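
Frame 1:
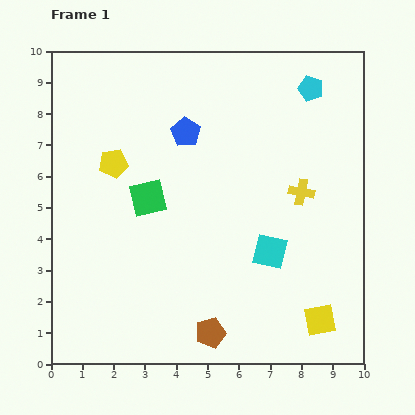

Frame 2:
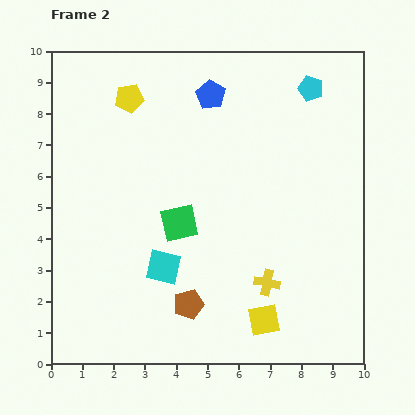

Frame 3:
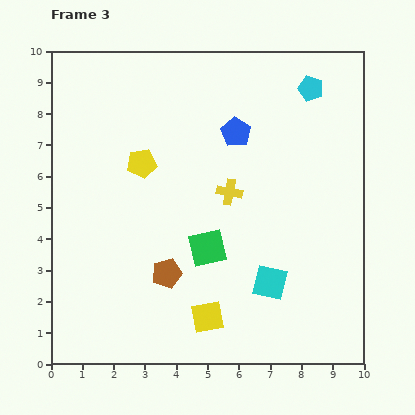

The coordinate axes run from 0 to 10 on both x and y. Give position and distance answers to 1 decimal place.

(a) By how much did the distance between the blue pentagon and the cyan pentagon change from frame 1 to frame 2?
-1.0

Distance in frame 1: 4.2. Distance in frame 2: 3.2.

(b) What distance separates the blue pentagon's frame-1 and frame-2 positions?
1.4

The blue pentagon moved from (4.3, 7.4) to (5.1, 8.6), a distance of √(0.8² + 1.2²) ≈ 1.4.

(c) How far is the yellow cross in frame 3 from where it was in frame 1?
2.3

The yellow cross moved from (8.0, 5.5) to (5.7, 5.5), a distance of √(2.3² + 0.0²) ≈ 2.3.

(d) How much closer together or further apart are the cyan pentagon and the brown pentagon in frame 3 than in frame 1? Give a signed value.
-0.9

Distance in frame 1: 8.4. Distance in frame 3: 7.5.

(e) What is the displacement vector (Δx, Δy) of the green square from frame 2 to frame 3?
(0.9, -0.8)

The green square was at (4.1, 4.5) in frame 2 and (5.0, 3.7) in frame 3.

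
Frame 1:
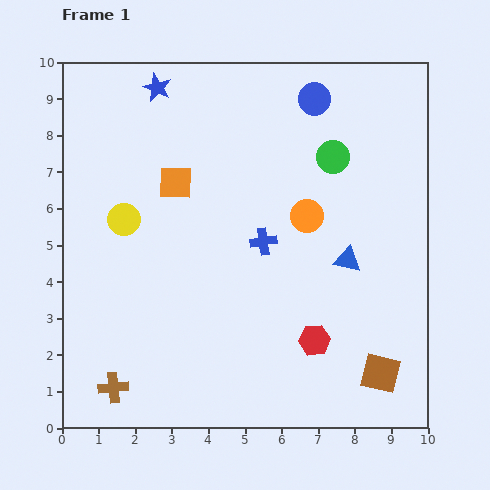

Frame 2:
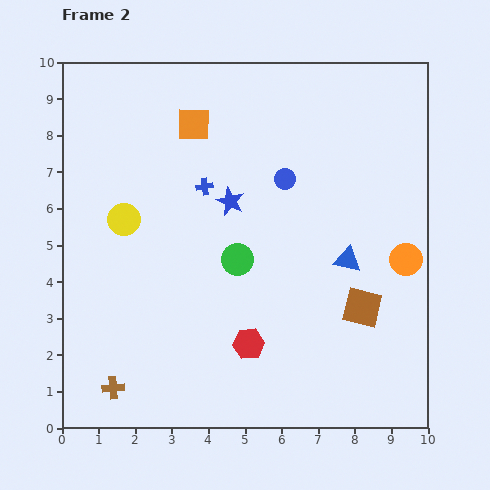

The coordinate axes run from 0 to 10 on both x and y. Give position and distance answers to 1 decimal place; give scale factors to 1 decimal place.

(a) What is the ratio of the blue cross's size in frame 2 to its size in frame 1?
0.6×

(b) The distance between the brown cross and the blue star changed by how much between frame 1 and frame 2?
-2.3

Distance in frame 1: 8.3. Distance in frame 2: 6.0.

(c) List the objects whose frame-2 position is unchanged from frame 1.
the yellow circle, the brown cross, the blue triangle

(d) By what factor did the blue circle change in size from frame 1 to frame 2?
0.6×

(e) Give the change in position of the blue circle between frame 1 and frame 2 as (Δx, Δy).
(-0.8, -2.2)

The blue circle was at (6.9, 9.0) in frame 1 and (6.1, 6.8) in frame 2.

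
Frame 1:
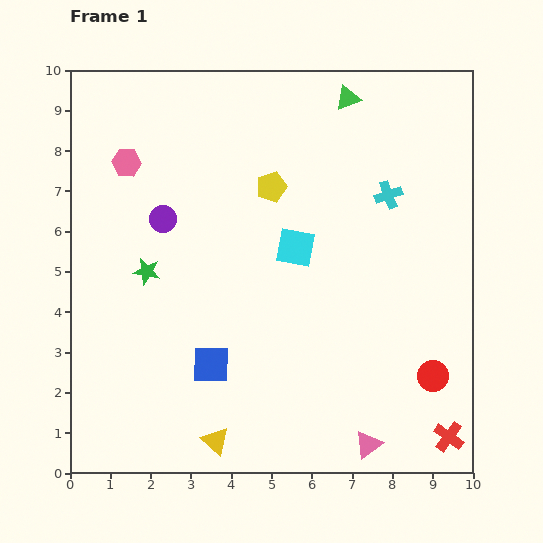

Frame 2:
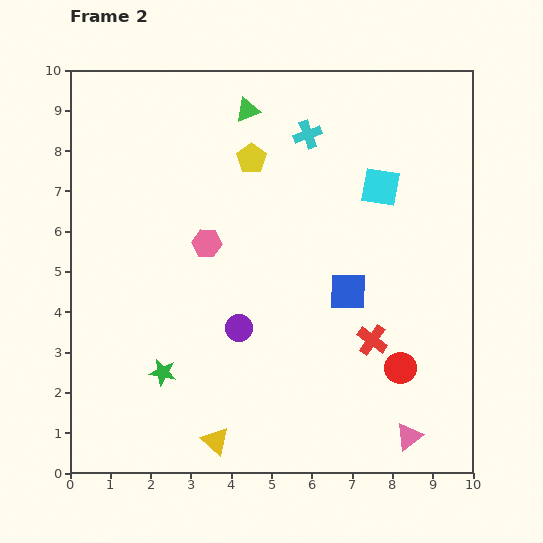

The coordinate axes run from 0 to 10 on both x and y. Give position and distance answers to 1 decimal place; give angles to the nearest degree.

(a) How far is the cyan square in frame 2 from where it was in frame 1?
2.6

The cyan square moved from (5.6, 5.6) to (7.7, 7.1), a distance of √(2.1² + 1.5²) ≈ 2.6.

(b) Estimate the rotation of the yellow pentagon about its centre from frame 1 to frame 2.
19° counter-clockwise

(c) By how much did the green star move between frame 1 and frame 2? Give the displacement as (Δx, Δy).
(0.4, -2.5)

The green star was at (1.9, 5.0) in frame 1 and (2.3, 2.5) in frame 2.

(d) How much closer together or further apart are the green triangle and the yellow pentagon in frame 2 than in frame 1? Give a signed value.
-1.7

Distance in frame 1: 2.9. Distance in frame 2: 1.2.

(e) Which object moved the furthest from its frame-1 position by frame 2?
the blue square

(moved 3.8; next 3.3)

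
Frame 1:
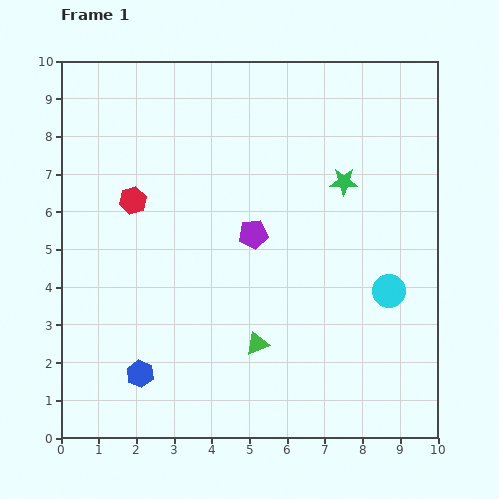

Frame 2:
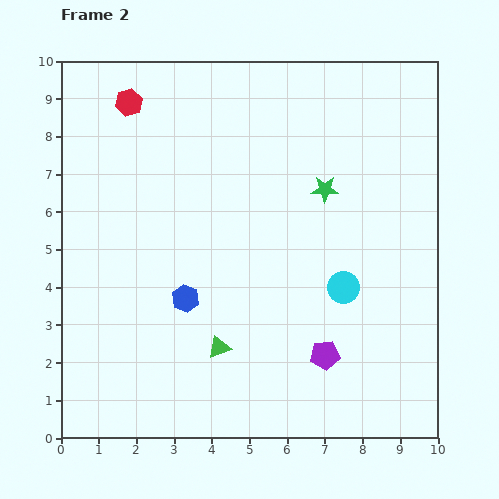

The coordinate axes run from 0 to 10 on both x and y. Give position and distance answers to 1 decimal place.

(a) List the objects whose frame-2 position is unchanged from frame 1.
none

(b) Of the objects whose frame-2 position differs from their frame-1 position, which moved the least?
the green star

(moved 0.5)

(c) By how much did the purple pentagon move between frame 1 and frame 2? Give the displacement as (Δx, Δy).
(1.9, -3.2)

The purple pentagon was at (5.1, 5.4) in frame 1 and (7.0, 2.2) in frame 2.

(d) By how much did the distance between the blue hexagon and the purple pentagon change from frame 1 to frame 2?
-0.8

Distance in frame 1: 4.8. Distance in frame 2: 4.0.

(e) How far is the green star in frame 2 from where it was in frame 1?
0.5

The green star moved from (7.5, 6.8) to (7.0, 6.6), a distance of √(0.5² + 0.2²) ≈ 0.5.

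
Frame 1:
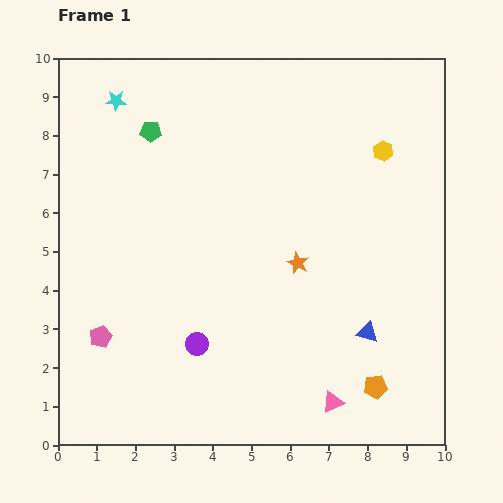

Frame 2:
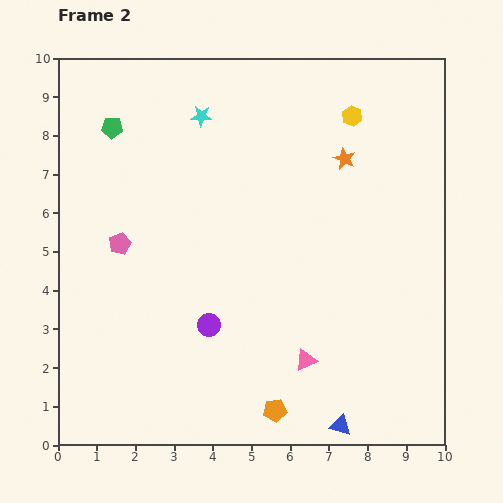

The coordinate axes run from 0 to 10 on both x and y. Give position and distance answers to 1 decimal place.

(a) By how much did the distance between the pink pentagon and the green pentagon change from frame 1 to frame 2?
-2.5

Distance in frame 1: 5.5. Distance in frame 2: 3.0.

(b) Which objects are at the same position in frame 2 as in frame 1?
none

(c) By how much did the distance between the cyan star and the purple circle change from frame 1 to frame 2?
-1.2

Distance in frame 1: 6.6. Distance in frame 2: 5.4.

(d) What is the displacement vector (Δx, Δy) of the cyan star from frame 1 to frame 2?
(2.2, -0.4)

The cyan star was at (1.5, 8.9) in frame 1 and (3.7, 8.5) in frame 2.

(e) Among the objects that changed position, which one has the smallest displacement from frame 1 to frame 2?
the purple circle

(moved 0.6)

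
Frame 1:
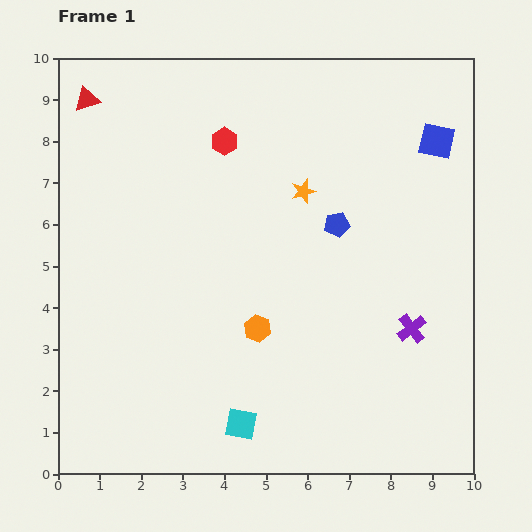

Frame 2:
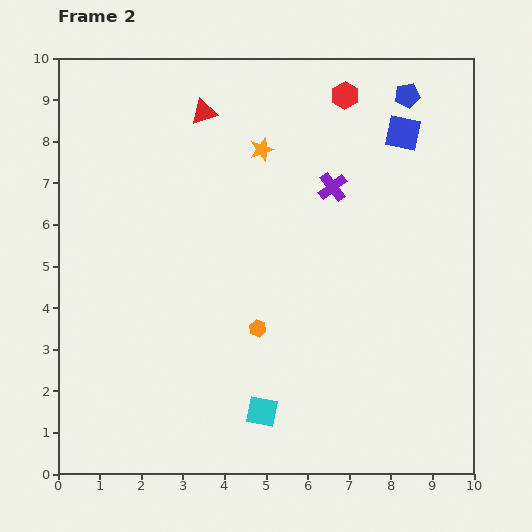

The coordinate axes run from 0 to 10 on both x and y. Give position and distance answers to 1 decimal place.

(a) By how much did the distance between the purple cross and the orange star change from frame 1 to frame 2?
-2.3

Distance in frame 1: 4.2. Distance in frame 2: 1.9.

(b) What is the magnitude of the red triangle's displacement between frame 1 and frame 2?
2.8

The red triangle moved from (0.7, 9.0) to (3.5, 8.7), a distance of √(2.8² + 0.3²) ≈ 2.8.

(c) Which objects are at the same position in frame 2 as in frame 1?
the orange hexagon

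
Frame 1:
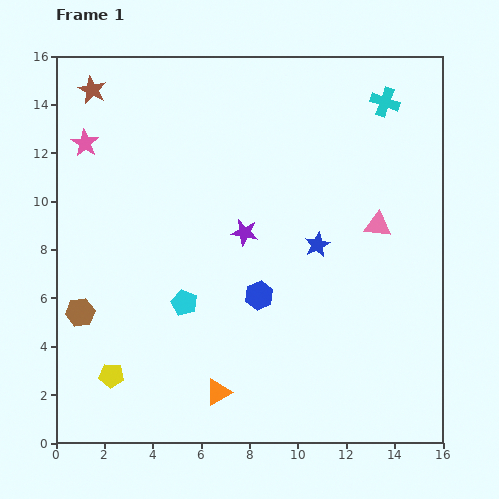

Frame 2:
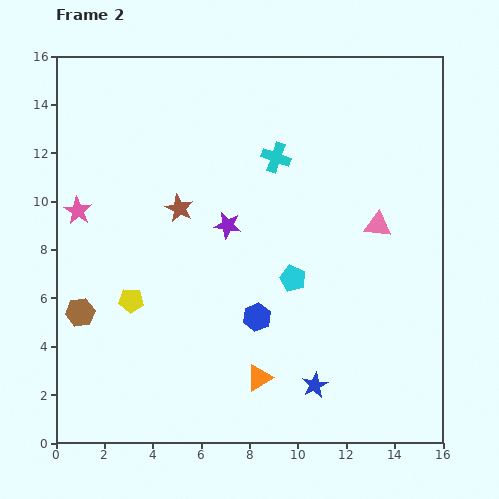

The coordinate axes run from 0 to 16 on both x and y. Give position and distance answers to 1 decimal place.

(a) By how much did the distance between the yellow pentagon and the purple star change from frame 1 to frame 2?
-3.0

Distance in frame 1: 8.1. Distance in frame 2: 5.1.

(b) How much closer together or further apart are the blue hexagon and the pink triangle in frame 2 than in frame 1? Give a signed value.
+0.6

Distance in frame 1: 5.7. Distance in frame 2: 6.3.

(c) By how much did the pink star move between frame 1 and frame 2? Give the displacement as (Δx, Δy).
(-0.3, -2.8)

The pink star was at (1.2, 12.4) in frame 1 and (0.9, 9.6) in frame 2.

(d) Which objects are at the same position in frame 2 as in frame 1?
the pink triangle, the brown hexagon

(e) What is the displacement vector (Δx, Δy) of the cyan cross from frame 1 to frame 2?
(-4.5, -2.3)

The cyan cross was at (13.6, 14.1) in frame 1 and (9.1, 11.8) in frame 2.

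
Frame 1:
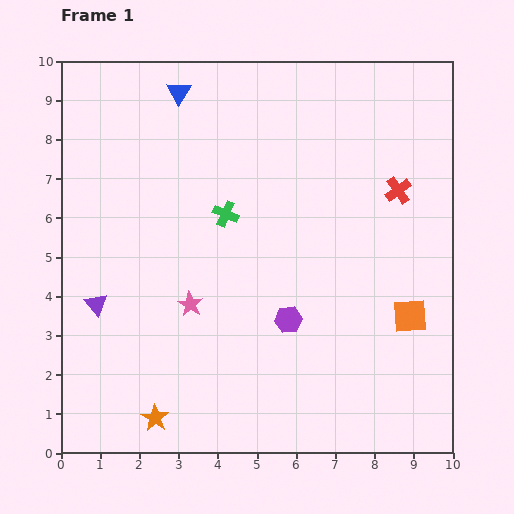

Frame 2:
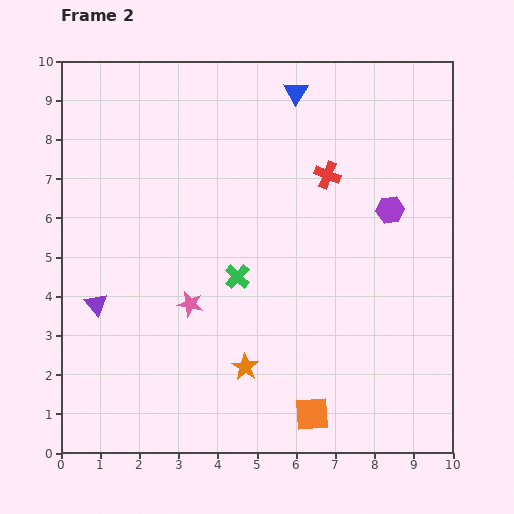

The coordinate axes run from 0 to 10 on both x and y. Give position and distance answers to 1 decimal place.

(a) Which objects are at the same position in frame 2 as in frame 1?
the purple triangle, the pink star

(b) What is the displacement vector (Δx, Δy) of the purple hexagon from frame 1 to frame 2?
(2.6, 2.8)

The purple hexagon was at (5.8, 3.4) in frame 1 and (8.4, 6.2) in frame 2.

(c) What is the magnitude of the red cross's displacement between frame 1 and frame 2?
1.8

The red cross moved from (8.6, 6.7) to (6.8, 7.1), a distance of √(1.8² + 0.4²) ≈ 1.8.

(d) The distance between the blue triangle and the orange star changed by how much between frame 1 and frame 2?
-1.2

Distance in frame 1: 8.3. Distance in frame 2: 7.1.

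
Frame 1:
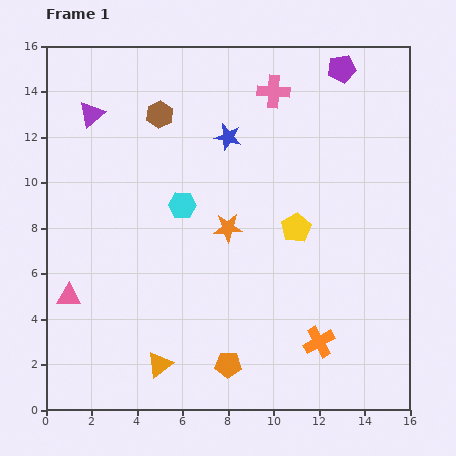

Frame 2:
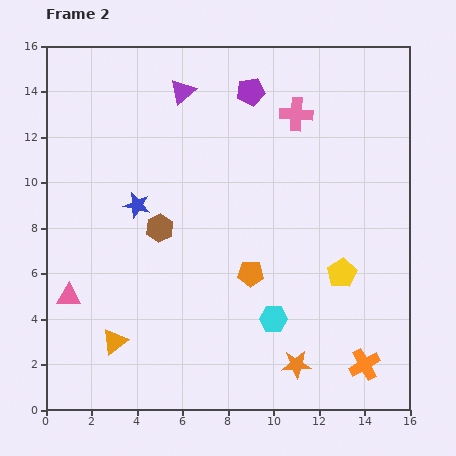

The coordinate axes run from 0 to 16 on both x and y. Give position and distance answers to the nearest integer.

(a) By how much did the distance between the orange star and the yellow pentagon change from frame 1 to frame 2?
+1

Distance in frame 1: 3. Distance in frame 2: 4.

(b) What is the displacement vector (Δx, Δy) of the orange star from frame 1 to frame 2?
(3, -6)

The orange star was at (8, 8) in frame 1 and (11, 2) in frame 2.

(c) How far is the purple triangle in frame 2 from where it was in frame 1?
4

The purple triangle moved from (2, 13) to (6, 14), a distance of √(4² + 1²) ≈ 4.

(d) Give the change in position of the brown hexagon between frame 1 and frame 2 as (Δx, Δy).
(0, -5)

The brown hexagon was at (5, 13) in frame 1 and (5, 8) in frame 2.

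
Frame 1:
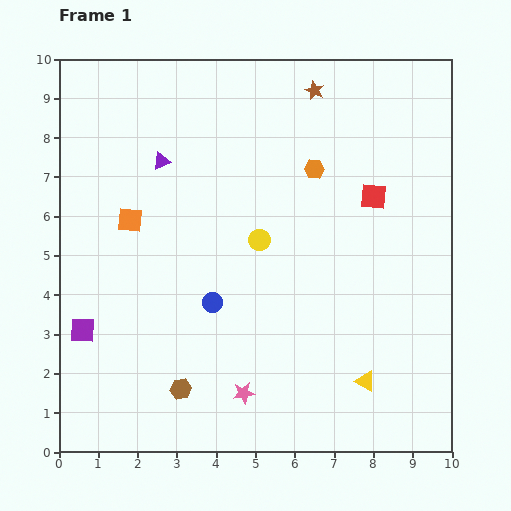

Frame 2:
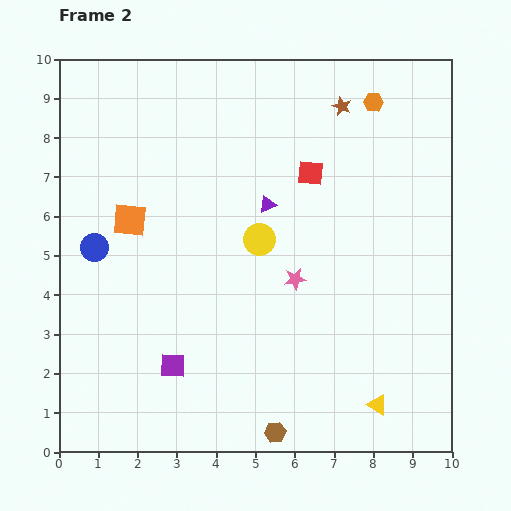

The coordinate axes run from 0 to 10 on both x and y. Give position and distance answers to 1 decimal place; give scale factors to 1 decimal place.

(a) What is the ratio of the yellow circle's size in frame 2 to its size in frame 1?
1.5×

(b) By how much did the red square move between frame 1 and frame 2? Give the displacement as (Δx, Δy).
(-1.6, 0.6)

The red square was at (8.0, 6.5) in frame 1 and (6.4, 7.1) in frame 2.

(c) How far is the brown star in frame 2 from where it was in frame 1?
0.8

The brown star moved from (6.5, 9.2) to (7.2, 8.8), a distance of √(0.7² + 0.4²) ≈ 0.8.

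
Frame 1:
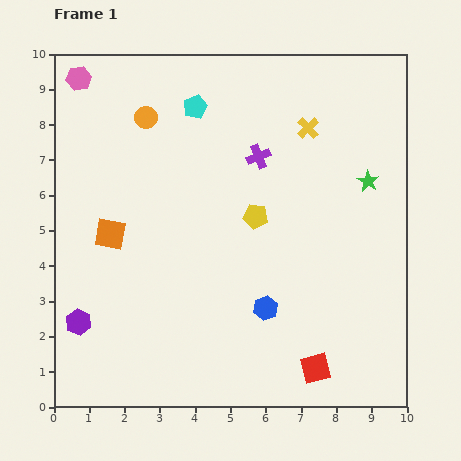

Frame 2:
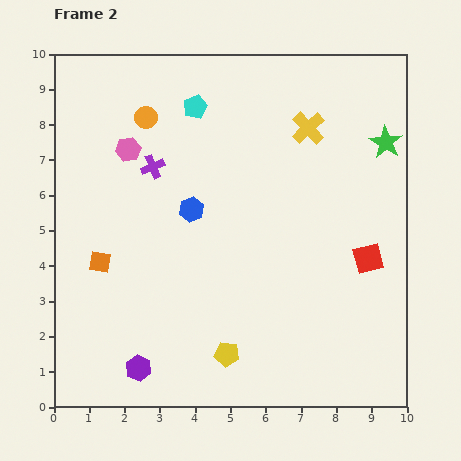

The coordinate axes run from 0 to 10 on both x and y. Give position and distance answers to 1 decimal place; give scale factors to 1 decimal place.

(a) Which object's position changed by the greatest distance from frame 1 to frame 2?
the yellow pentagon

(moved 4.0; next 3.5)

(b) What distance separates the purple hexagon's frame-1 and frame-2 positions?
2.1

The purple hexagon moved from (0.7, 2.4) to (2.4, 1.1), a distance of √(1.7² + 1.3²) ≈ 2.1.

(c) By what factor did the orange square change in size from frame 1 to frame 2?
0.7×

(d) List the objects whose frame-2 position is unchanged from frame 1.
the orange circle, the yellow cross, the cyan pentagon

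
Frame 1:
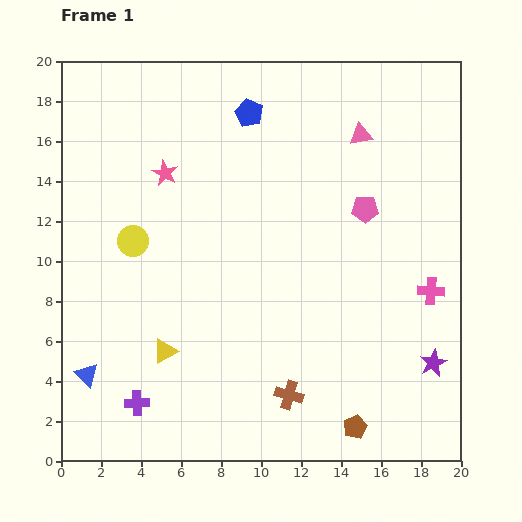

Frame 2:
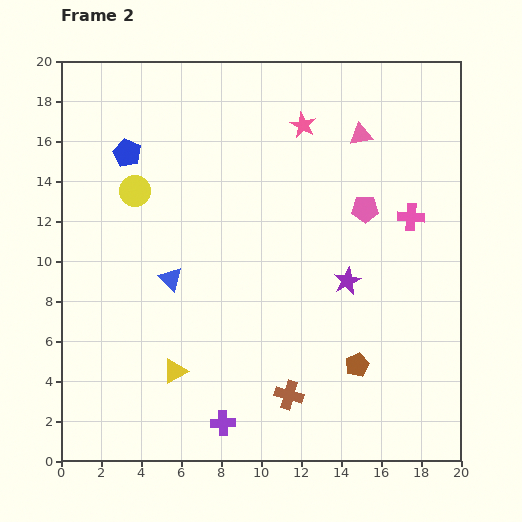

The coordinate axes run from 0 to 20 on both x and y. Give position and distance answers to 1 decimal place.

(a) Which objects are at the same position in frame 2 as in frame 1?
the pink triangle, the brown cross, the pink pentagon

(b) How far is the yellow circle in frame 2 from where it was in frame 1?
2.5

The yellow circle moved from (3.6, 11.0) to (3.7, 13.5), a distance of √(0.1² + 2.5²) ≈ 2.5.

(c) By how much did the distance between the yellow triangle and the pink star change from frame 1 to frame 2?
+5.0

Distance in frame 1: 8.9. Distance in frame 2: 13.9.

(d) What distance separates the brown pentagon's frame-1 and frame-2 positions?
3.1

The brown pentagon moved from (14.7, 1.7) to (14.8, 4.8), a distance of √(0.1² + 3.1²) ≈ 3.1.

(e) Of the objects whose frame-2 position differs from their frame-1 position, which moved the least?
the yellow triangle

(moved 1.1)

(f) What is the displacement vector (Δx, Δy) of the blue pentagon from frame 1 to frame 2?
(-6.1, -2.0)

The blue pentagon was at (9.4, 17.4) in frame 1 and (3.3, 15.4) in frame 2.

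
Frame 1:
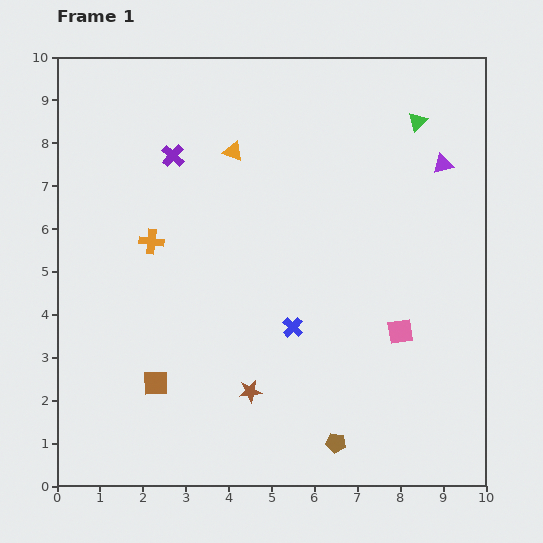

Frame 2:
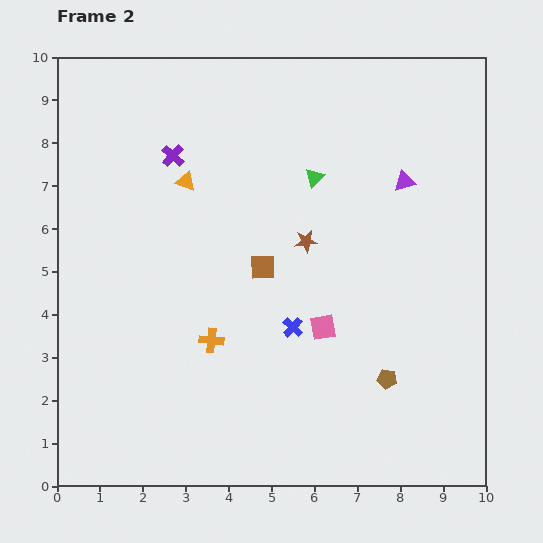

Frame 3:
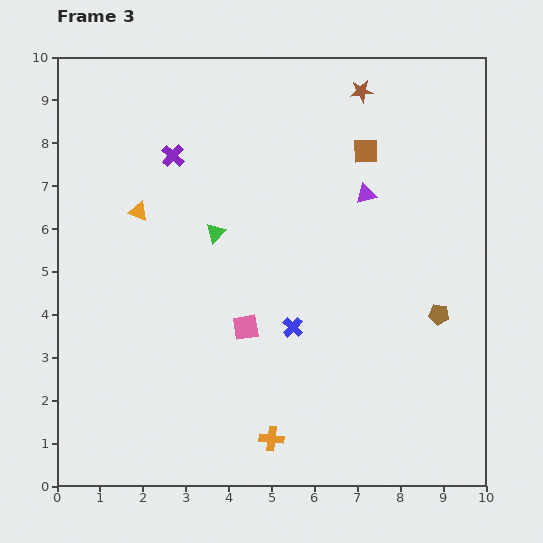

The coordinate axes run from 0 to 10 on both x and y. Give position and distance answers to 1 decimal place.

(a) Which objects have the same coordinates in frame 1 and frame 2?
the purple cross, the blue cross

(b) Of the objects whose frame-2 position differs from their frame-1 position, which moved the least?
the purple triangle

(moved 1.0)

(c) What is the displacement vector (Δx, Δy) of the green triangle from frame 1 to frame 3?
(-4.7, -2.6)

The green triangle was at (8.4, 8.5) in frame 1 and (3.7, 5.9) in frame 3.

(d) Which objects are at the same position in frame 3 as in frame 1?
the purple cross, the blue cross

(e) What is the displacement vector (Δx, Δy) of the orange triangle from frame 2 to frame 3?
(-1.1, -0.7)

The orange triangle was at (3.0, 7.1) in frame 2 and (1.9, 6.4) in frame 3.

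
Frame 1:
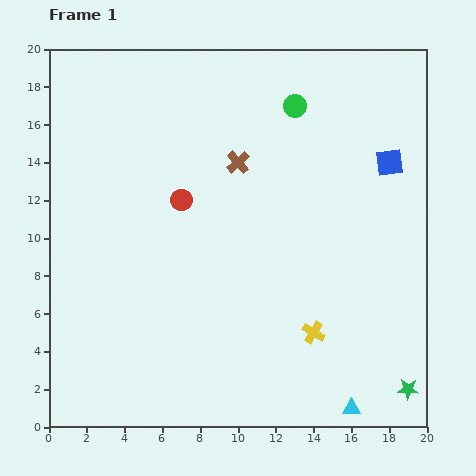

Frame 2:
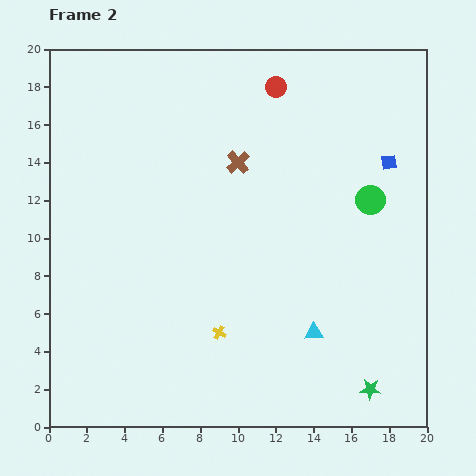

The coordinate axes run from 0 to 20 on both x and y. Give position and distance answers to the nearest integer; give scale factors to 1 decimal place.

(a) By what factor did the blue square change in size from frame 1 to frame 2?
0.6×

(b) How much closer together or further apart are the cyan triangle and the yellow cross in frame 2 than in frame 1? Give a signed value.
+1

Distance in frame 1: 4. Distance in frame 2: 5.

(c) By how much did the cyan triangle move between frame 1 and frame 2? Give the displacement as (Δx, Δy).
(-2, 4)

The cyan triangle was at (16, 1) in frame 1 and (14, 5) in frame 2.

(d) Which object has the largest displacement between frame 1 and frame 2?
the red circle

(moved 8; next 6)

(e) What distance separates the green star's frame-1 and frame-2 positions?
2

The green star moved from (19, 2) to (17, 2), a distance of √(2² + 0²) ≈ 2.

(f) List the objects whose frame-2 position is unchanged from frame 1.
the brown cross, the blue square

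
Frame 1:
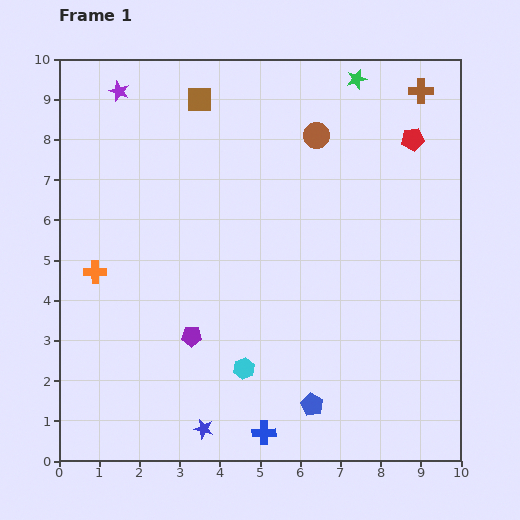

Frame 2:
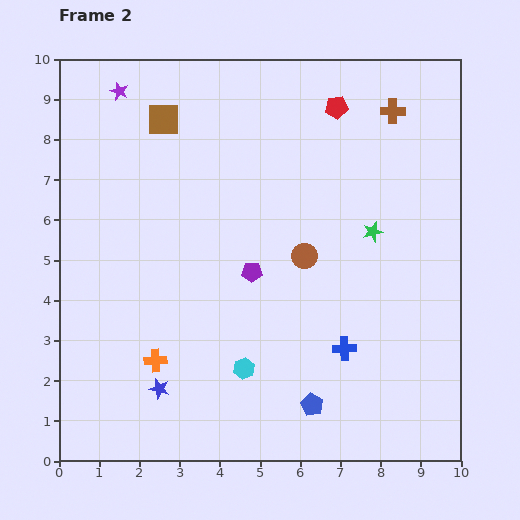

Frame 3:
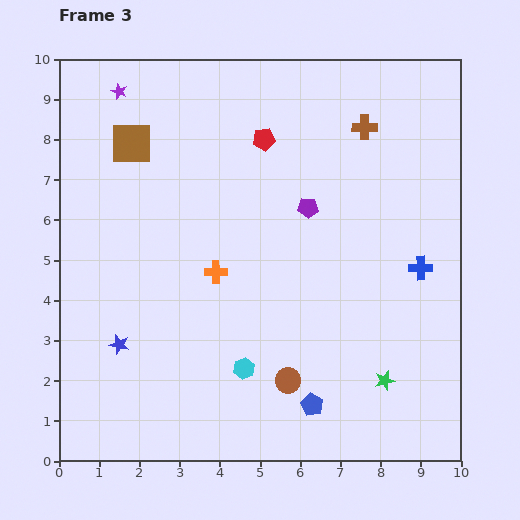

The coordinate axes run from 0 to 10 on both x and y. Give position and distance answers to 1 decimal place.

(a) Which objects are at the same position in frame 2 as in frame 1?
the cyan hexagon, the purple star, the blue pentagon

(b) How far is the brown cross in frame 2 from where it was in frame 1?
0.9

The brown cross moved from (9.0, 9.2) to (8.3, 8.7), a distance of √(0.7² + 0.5²) ≈ 0.9.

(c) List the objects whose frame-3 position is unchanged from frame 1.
the cyan hexagon, the purple star, the blue pentagon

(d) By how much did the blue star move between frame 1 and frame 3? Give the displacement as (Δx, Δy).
(-2.1, 2.1)

The blue star was at (3.6, 0.8) in frame 1 and (1.5, 2.9) in frame 3.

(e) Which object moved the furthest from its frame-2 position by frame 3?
the green star

(moved 3.7; next 3.1)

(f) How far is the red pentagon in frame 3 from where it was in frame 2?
2.0

The red pentagon moved from (6.9, 8.8) to (5.1, 8.0), a distance of √(1.8² + 0.8²) ≈ 2.0.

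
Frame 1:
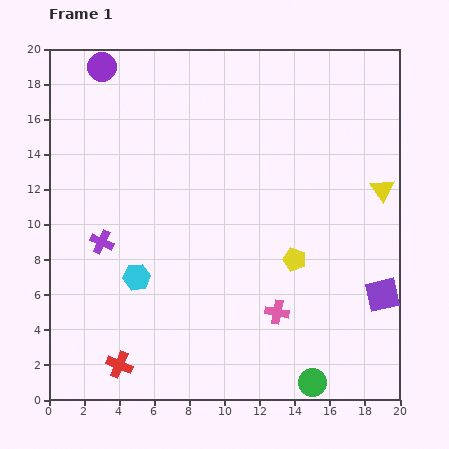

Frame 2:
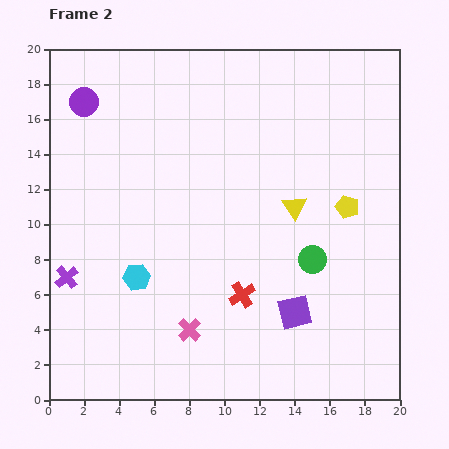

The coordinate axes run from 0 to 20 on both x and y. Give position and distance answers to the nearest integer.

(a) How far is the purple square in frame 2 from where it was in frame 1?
5

The purple square moved from (19, 6) to (14, 5), a distance of √(5² + 1²) ≈ 5.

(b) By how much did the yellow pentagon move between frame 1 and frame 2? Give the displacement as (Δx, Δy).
(3, 3)

The yellow pentagon was at (14, 8) in frame 1 and (17, 11) in frame 2.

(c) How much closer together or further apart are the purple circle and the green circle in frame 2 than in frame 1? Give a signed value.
-6

Distance in frame 1: 22. Distance in frame 2: 16.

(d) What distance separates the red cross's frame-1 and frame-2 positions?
8

The red cross moved from (4, 2) to (11, 6), a distance of √(7² + 4²) ≈ 8.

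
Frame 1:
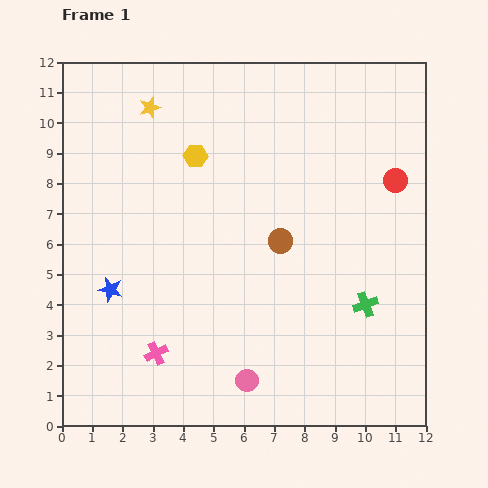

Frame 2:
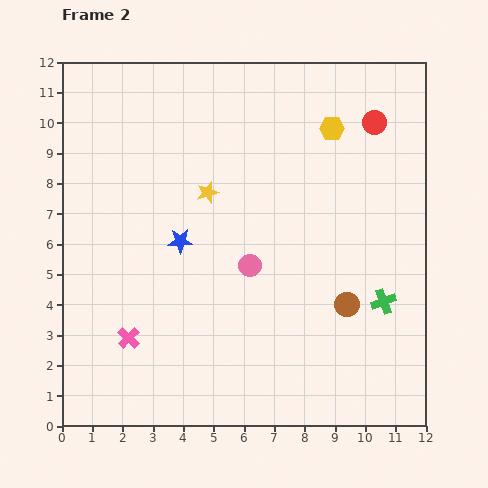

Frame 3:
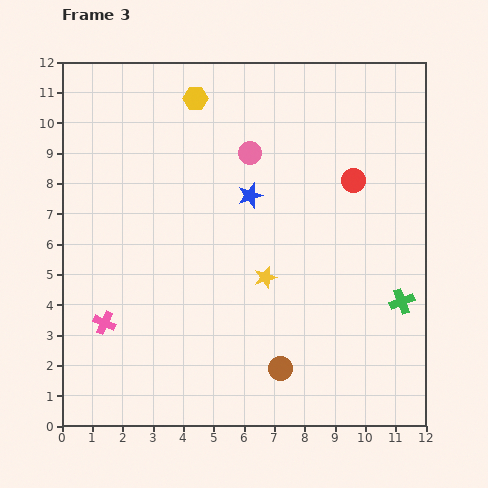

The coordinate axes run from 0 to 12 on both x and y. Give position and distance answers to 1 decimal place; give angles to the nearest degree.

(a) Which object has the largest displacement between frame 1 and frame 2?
the yellow hexagon

(moved 4.6; next 3.8)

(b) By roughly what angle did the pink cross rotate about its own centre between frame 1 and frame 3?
40° counter-clockwise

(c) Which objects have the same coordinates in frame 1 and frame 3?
none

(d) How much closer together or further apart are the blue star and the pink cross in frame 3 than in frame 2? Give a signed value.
+2.8

Distance in frame 2: 3.6. Distance in frame 3: 6.4.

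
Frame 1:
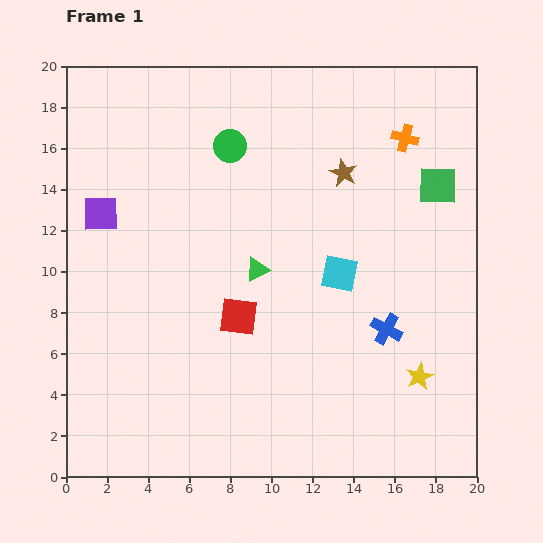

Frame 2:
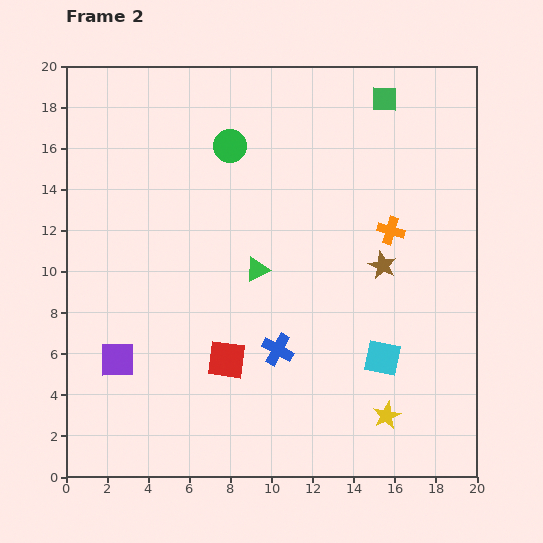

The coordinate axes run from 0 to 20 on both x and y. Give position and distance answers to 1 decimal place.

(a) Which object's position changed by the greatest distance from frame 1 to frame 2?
the purple square

(moved 7.1; next 5.4)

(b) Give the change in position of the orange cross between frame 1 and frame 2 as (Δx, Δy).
(-0.7, -4.5)

The orange cross was at (16.5, 16.5) in frame 1 and (15.8, 12.0) in frame 2.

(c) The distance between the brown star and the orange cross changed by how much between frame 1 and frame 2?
-1.7

Distance in frame 1: 3.4. Distance in frame 2: 1.7.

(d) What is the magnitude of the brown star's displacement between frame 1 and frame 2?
4.9

The brown star moved from (13.5, 14.8) to (15.4, 10.3), a distance of √(1.9² + 4.5²) ≈ 4.9.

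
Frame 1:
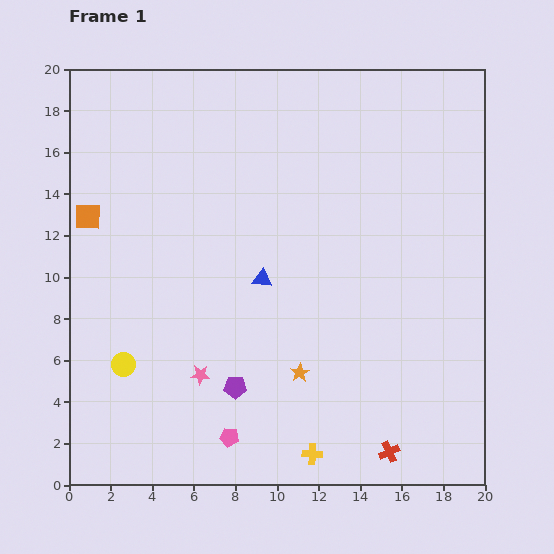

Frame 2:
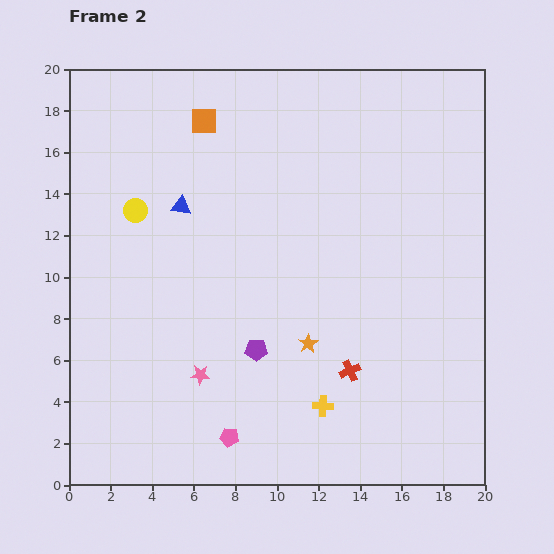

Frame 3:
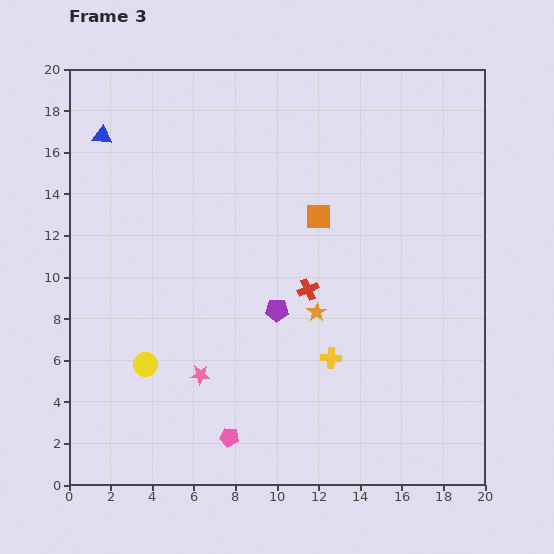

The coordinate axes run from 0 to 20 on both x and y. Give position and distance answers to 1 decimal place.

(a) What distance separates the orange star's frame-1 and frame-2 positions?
1.5

The orange star moved from (11.1, 5.4) to (11.5, 6.8), a distance of √(0.4² + 1.4²) ≈ 1.5.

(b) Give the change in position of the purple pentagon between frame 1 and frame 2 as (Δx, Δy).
(1.0, 1.8)

The purple pentagon was at (8.0, 4.7) in frame 1 and (9.0, 6.5) in frame 2.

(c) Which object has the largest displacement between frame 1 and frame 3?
the orange square

(moved 11.1; next 10.3)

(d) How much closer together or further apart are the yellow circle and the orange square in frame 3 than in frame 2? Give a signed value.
+5.5

Distance in frame 2: 5.4. Distance in frame 3: 10.9.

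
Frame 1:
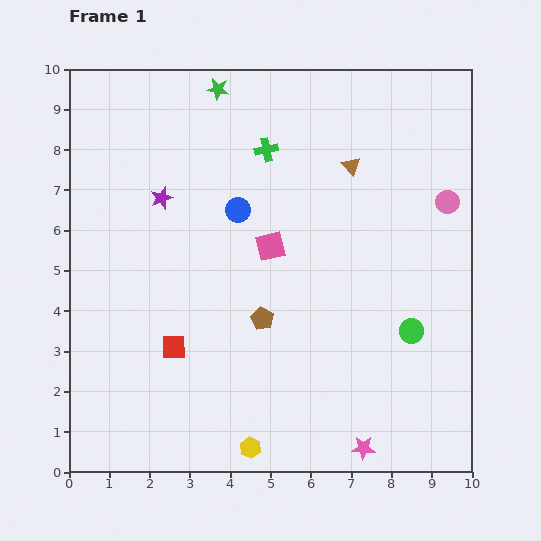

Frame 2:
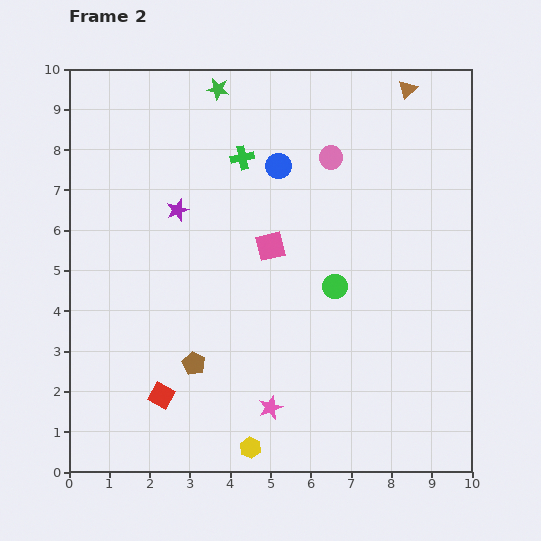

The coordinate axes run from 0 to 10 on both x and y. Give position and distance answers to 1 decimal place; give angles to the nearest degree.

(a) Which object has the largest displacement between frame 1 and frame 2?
the pink circle

(moved 3.1; next 2.5)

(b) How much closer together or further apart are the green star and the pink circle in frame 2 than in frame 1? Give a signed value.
-3.1

Distance in frame 1: 6.4. Distance in frame 2: 3.3.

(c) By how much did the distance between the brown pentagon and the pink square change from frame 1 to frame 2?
+1.7

Distance in frame 1: 1.8. Distance in frame 2: 3.5.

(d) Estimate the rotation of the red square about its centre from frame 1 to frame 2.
31° clockwise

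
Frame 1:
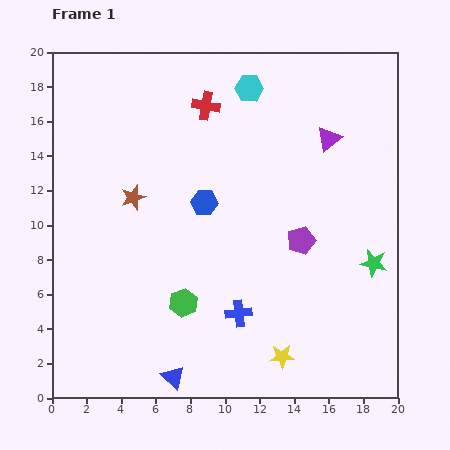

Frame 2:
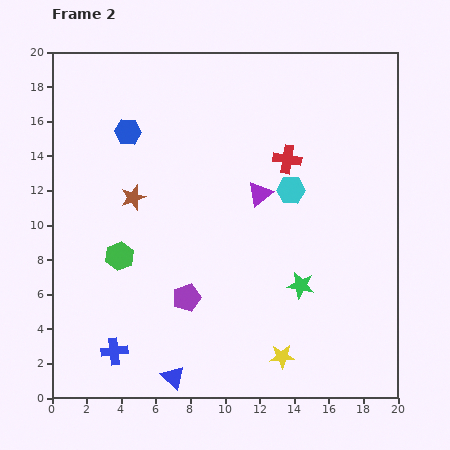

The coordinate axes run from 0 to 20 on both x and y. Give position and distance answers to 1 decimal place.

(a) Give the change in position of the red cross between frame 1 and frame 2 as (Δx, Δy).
(4.7, -3.1)

The red cross was at (8.9, 16.9) in frame 1 and (13.6, 13.8) in frame 2.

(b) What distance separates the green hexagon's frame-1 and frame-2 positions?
4.6

The green hexagon moved from (7.6, 5.5) to (3.9, 8.2), a distance of √(3.7² + 2.7²) ≈ 4.6.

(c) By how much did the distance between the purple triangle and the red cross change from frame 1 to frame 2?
-4.7

Distance in frame 1: 7.3. Distance in frame 2: 2.6.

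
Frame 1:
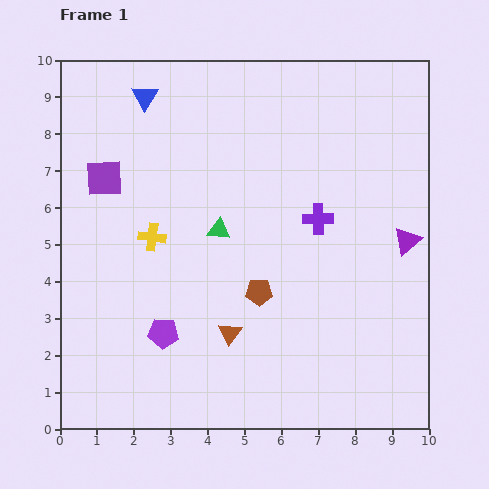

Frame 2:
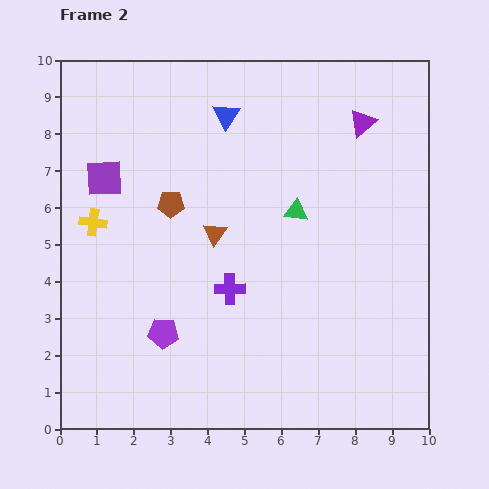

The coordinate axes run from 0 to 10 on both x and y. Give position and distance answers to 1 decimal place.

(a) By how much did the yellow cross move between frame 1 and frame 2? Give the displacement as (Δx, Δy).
(-1.6, 0.4)

The yellow cross was at (2.5, 5.2) in frame 1 and (0.9, 5.6) in frame 2.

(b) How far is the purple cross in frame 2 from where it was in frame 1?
3.1

The purple cross moved from (7.0, 5.7) to (4.6, 3.8), a distance of √(2.4² + 1.9²) ≈ 3.1.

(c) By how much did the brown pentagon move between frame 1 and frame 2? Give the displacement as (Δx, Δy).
(-2.4, 2.4)

The brown pentagon was at (5.4, 3.7) in frame 1 and (3.0, 6.1) in frame 2.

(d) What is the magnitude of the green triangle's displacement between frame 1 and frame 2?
2.2

The green triangle moved from (4.3, 5.4) to (6.4, 5.9), a distance of √(2.1² + 0.5²) ≈ 2.2.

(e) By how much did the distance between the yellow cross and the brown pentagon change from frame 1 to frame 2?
-1.1

Distance in frame 1: 3.3. Distance in frame 2: 2.2.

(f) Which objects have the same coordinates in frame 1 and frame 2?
the purple square, the purple pentagon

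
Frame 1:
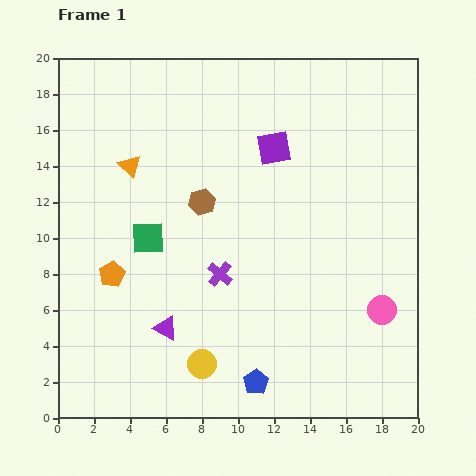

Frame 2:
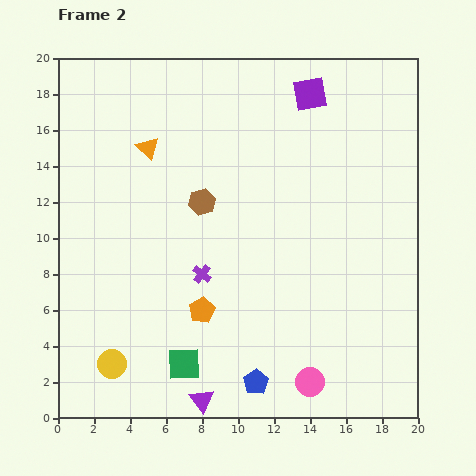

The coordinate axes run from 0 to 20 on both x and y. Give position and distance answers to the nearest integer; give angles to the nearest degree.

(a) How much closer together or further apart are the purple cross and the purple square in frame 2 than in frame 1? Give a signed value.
+4

Distance in frame 1: 8. Distance in frame 2: 12.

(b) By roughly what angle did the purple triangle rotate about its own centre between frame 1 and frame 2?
25° clockwise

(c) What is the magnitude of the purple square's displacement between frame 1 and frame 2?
4

The purple square moved from (12, 15) to (14, 18), a distance of √(2² + 3²) ≈ 4.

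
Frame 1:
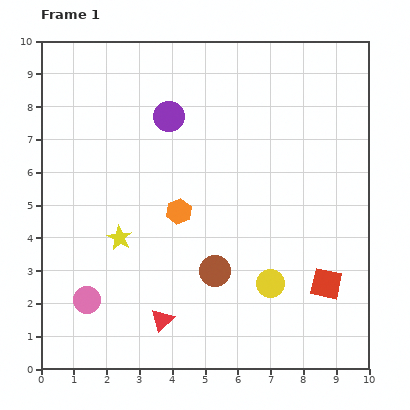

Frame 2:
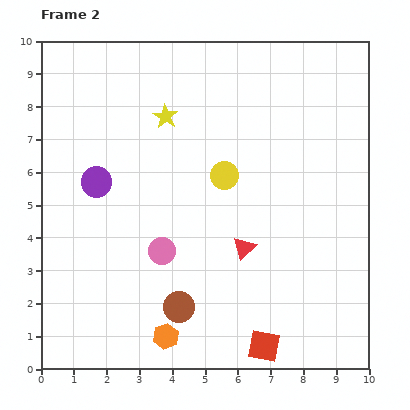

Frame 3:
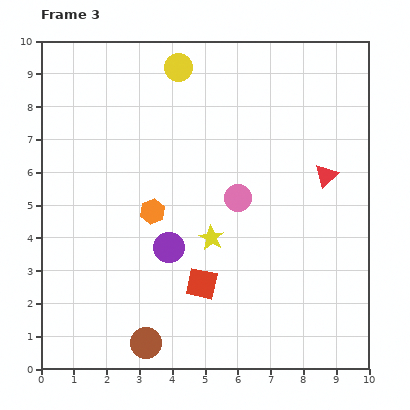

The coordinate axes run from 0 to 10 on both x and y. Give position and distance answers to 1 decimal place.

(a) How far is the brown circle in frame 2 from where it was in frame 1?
1.6

The brown circle moved from (5.3, 3.0) to (4.2, 1.9), a distance of √(1.1² + 1.1²) ≈ 1.6.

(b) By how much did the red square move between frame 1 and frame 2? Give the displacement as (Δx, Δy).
(-1.9, -1.9)

The red square was at (8.7, 2.6) in frame 1 and (6.8, 0.7) in frame 2.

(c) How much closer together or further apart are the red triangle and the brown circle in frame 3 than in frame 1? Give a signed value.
+5.3

Distance in frame 1: 2.2. Distance in frame 3: 7.5.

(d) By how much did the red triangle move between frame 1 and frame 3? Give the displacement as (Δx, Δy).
(5.0, 4.4)

The red triangle was at (3.7, 1.5) in frame 1 and (8.7, 5.9) in frame 3.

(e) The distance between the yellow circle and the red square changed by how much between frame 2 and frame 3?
+1.3

Distance in frame 2: 5.3. Distance in frame 3: 6.6.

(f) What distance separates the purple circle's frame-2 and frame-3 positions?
3.0

The purple circle moved from (1.7, 5.7) to (3.9, 3.7), a distance of √(2.2² + 2.0²) ≈ 3.0.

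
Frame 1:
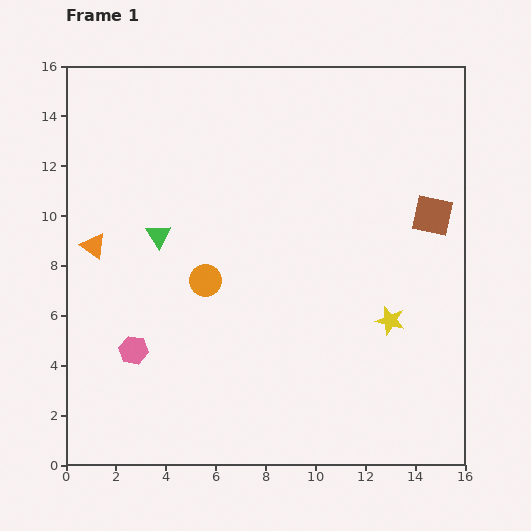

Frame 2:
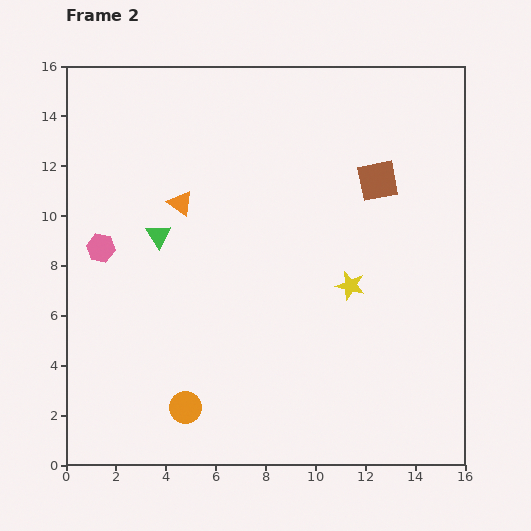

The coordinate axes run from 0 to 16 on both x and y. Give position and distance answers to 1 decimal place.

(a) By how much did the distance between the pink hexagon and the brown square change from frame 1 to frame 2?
-1.8

Distance in frame 1: 13.2. Distance in frame 2: 11.4.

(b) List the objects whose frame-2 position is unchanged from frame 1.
the green triangle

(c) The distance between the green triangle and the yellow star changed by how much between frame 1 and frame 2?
-1.9

Distance in frame 1: 9.9. Distance in frame 2: 8.0.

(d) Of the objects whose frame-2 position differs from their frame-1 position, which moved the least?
the yellow star

(moved 2.1)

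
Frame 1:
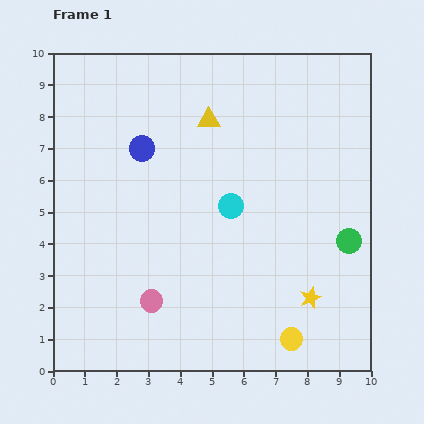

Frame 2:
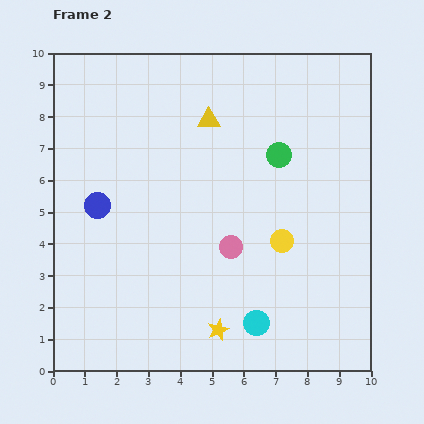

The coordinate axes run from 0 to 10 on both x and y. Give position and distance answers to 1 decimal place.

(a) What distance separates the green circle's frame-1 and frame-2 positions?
3.5

The green circle moved from (9.3, 4.1) to (7.1, 6.8), a distance of √(2.2² + 2.7²) ≈ 3.5.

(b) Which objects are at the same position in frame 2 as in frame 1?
the yellow triangle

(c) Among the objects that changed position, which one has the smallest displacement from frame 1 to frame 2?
the blue circle

(moved 2.3)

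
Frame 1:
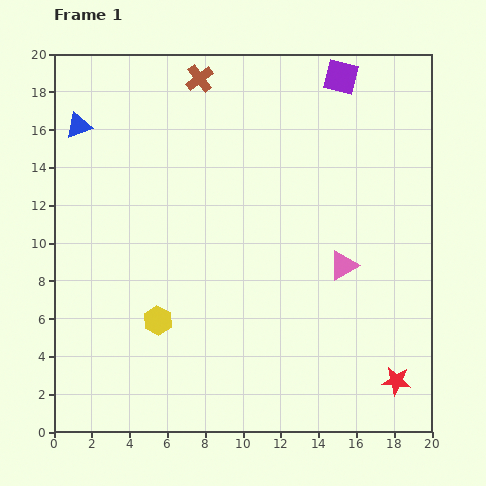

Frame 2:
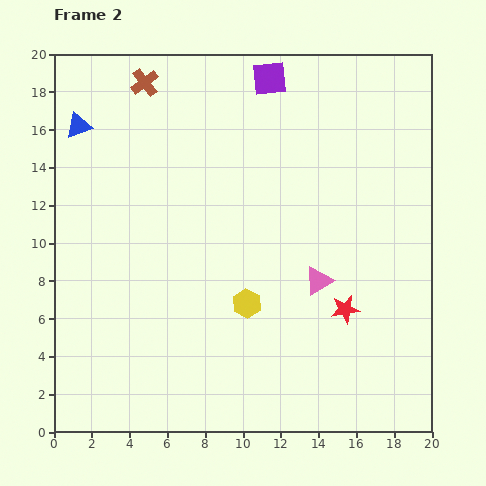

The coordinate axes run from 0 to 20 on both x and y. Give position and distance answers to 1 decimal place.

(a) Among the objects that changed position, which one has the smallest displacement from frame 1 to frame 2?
the pink triangle

(moved 1.5)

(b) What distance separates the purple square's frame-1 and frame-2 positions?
3.8

The purple square moved from (15.2, 18.8) to (11.4, 18.7), a distance of √(3.8² + 0.1²) ≈ 3.8.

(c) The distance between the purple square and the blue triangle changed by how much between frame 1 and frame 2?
-3.7

Distance in frame 1: 14.1. Distance in frame 2: 10.4.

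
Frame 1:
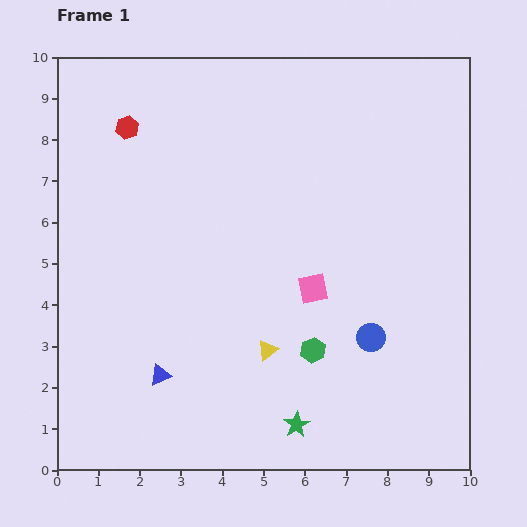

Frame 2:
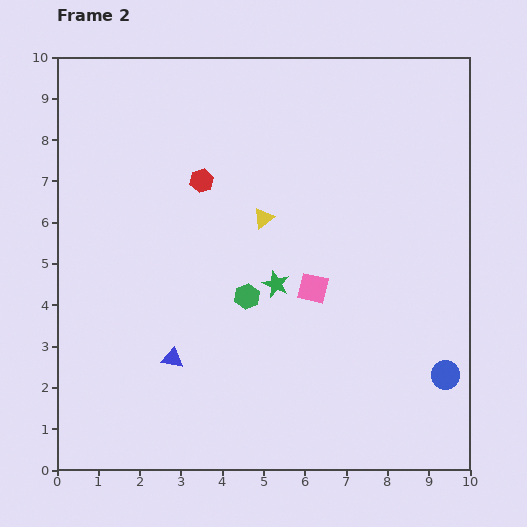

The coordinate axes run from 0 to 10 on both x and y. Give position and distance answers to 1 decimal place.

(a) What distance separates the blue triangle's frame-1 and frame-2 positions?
0.5

The blue triangle moved from (2.5, 2.3) to (2.8, 2.7), a distance of √(0.3² + 0.4²) ≈ 0.5.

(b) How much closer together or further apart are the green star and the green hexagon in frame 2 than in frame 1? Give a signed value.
-1.0

Distance in frame 1: 1.8. Distance in frame 2: 0.8.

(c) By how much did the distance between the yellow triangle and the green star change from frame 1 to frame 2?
-0.3

Distance in frame 1: 1.9. Distance in frame 2: 1.6.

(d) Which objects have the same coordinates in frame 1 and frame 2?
the pink square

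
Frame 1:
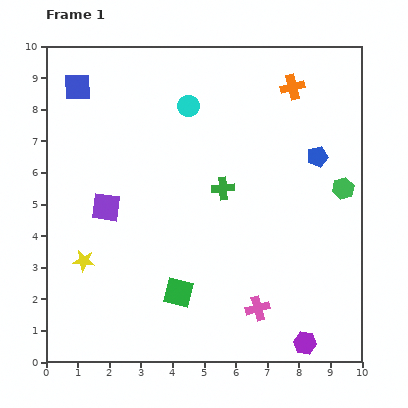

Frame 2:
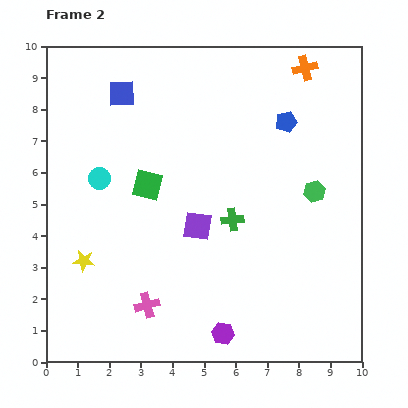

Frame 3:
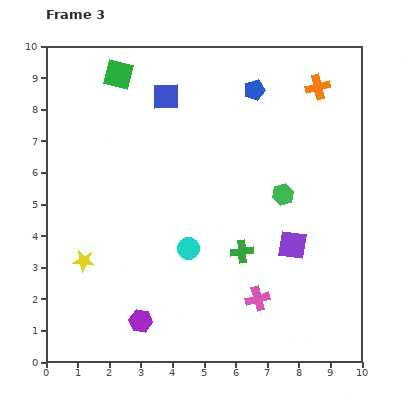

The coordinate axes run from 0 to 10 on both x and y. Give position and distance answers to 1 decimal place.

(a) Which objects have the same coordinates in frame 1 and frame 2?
the yellow star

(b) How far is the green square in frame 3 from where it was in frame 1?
7.2

The green square moved from (4.2, 2.2) to (2.3, 9.1), a distance of √(1.9² + 6.9²) ≈ 7.2.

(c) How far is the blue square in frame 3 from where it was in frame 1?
2.8

The blue square moved from (1.0, 8.7) to (3.8, 8.4), a distance of √(2.8² + 0.3²) ≈ 2.8.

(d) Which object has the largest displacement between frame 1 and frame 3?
the green square

(moved 7.2; next 6.0)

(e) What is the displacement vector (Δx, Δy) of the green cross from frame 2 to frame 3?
(0.3, -1.0)

The green cross was at (5.9, 4.5) in frame 2 and (6.2, 3.5) in frame 3.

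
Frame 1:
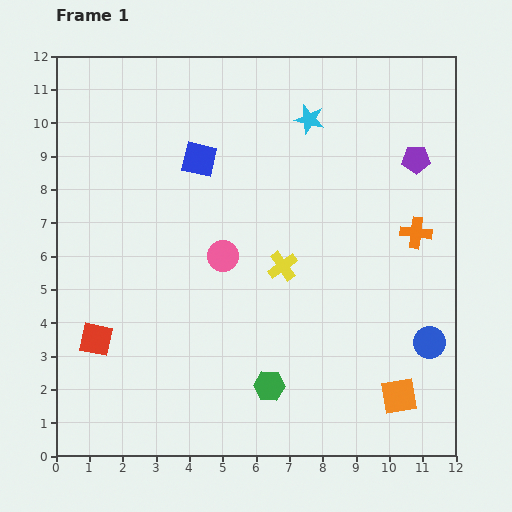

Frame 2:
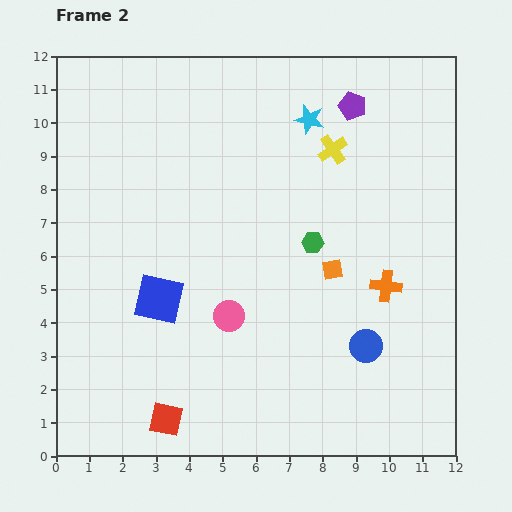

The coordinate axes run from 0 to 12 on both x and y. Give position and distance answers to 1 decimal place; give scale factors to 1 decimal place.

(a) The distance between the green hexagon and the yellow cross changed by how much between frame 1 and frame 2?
-0.7

Distance in frame 1: 3.6. Distance in frame 2: 2.9.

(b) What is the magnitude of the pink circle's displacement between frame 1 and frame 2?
1.8

The pink circle moved from (5.0, 6.0) to (5.2, 4.2), a distance of √(0.2² + 1.8²) ≈ 1.8.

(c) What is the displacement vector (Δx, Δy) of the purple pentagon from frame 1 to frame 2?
(-1.9, 1.6)

The purple pentagon was at (10.8, 8.9) in frame 1 and (8.9, 10.5) in frame 2.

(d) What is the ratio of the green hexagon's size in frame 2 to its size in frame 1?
0.7×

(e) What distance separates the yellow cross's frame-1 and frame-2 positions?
3.8

The yellow cross moved from (6.8, 5.7) to (8.3, 9.2), a distance of √(1.5² + 3.5²) ≈ 3.8.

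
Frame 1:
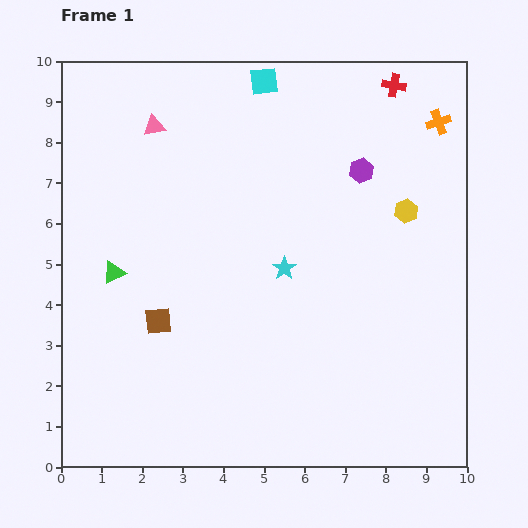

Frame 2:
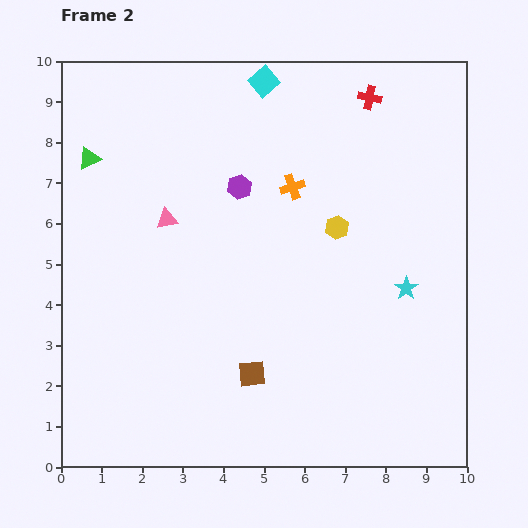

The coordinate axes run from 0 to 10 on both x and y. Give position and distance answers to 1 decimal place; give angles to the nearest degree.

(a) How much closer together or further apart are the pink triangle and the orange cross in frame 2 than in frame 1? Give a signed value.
-3.8

Distance in frame 1: 7.0. Distance in frame 2: 3.2.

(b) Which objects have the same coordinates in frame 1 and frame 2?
the cyan square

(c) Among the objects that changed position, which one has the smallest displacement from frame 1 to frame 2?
the red cross

(moved 0.7)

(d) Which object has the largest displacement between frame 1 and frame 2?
the orange cross

(moved 3.9; next 3.0)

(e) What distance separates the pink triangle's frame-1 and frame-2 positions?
2.3

The pink triangle moved from (2.3, 8.4) to (2.6, 6.1), a distance of √(0.3² + 2.3²) ≈ 2.3.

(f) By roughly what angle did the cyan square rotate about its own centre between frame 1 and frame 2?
34° counter-clockwise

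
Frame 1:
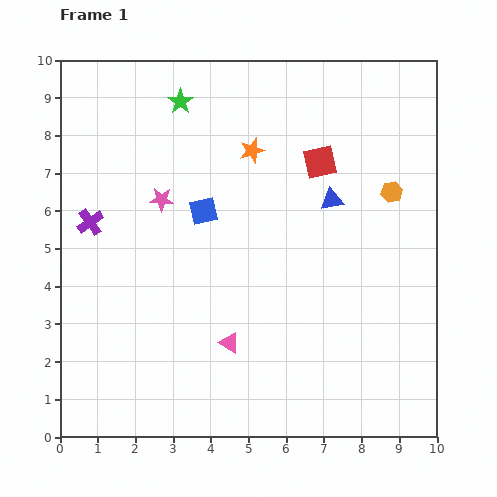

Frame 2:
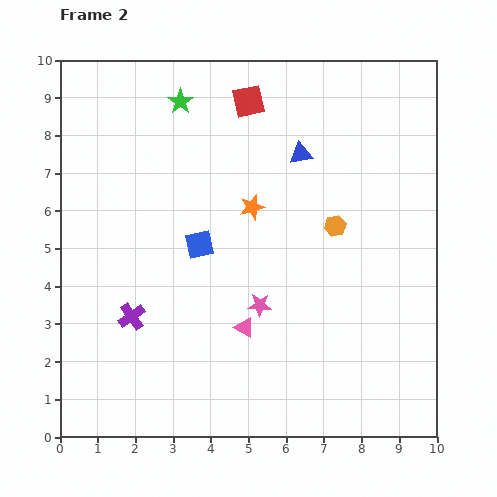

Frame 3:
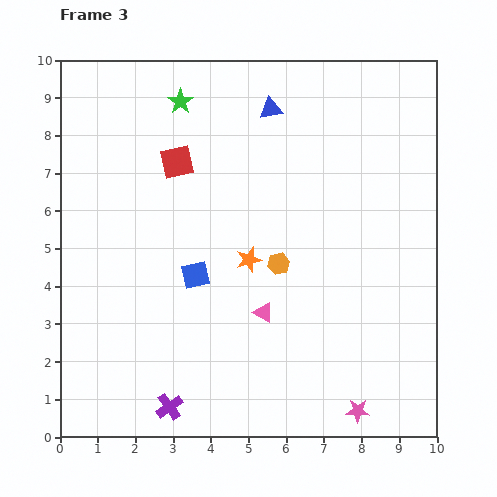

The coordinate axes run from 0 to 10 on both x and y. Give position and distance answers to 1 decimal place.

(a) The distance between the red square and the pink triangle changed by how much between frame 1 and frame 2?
+0.6

Distance in frame 1: 5.4. Distance in frame 2: 6.0.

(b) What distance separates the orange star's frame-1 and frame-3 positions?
2.9

The orange star moved from (5.1, 7.6) to (5.0, 4.7), a distance of √(0.1² + 2.9²) ≈ 2.9.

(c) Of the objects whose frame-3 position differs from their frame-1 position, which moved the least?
the pink triangle

(moved 1.2)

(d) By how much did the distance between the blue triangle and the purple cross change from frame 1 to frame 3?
+1.9

Distance in frame 1: 6.4. Distance in frame 3: 8.3.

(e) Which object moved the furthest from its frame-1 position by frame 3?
the pink star

(moved 7.6; next 5.3)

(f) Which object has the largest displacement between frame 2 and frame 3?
the pink star

(moved 3.8; next 2.6)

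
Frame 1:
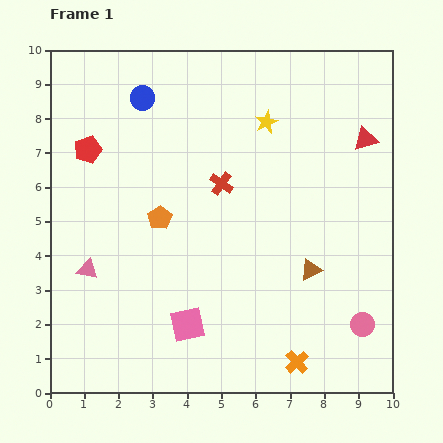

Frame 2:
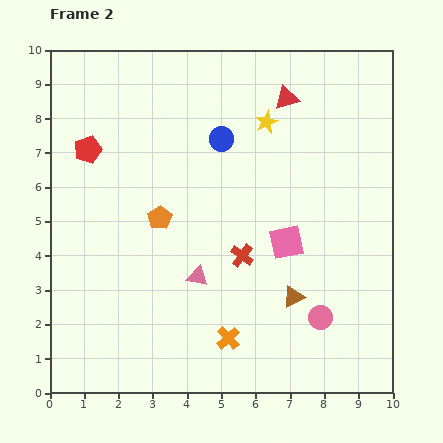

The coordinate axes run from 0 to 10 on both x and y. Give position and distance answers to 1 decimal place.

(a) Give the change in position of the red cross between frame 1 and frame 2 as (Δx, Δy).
(0.6, -2.1)

The red cross was at (5.0, 6.1) in frame 1 and (5.6, 4.0) in frame 2.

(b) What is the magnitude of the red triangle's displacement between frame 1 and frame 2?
2.6

The red triangle moved from (9.2, 7.4) to (6.9, 8.6), a distance of √(2.3² + 1.2²) ≈ 2.6.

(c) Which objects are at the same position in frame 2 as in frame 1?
the red pentagon, the orange pentagon, the yellow star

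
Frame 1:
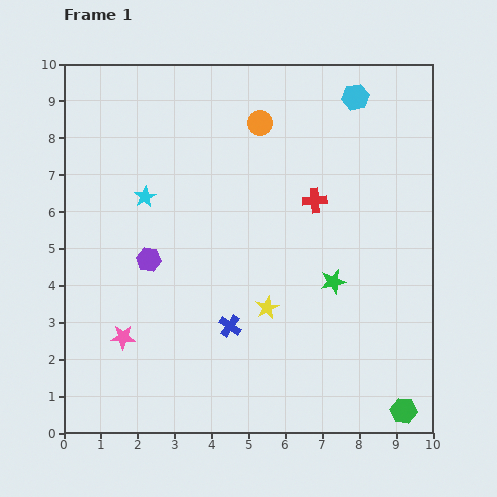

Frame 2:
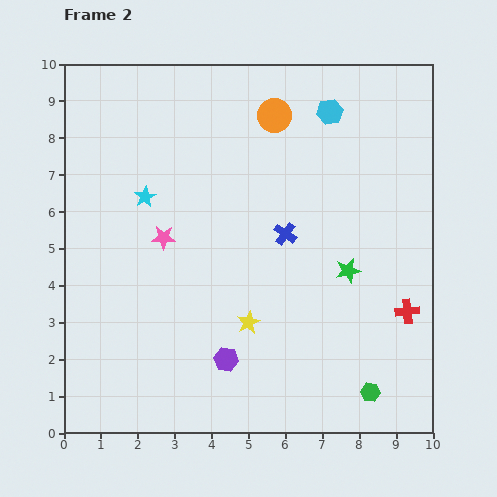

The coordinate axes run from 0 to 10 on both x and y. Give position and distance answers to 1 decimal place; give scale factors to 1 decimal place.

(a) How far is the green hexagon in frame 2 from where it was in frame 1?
1.0

The green hexagon moved from (9.2, 0.6) to (8.3, 1.1), a distance of √(0.9² + 0.5²) ≈ 1.0.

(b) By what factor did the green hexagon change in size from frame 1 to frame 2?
0.7×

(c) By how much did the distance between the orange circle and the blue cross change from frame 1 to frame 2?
-2.4

Distance in frame 1: 5.6. Distance in frame 2: 3.2.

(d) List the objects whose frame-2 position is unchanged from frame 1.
the cyan star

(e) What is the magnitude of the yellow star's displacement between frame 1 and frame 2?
0.6

The yellow star moved from (5.5, 3.4) to (5.0, 3.0), a distance of √(0.5² + 0.4²) ≈ 0.6.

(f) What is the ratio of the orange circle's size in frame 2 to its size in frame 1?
1.4×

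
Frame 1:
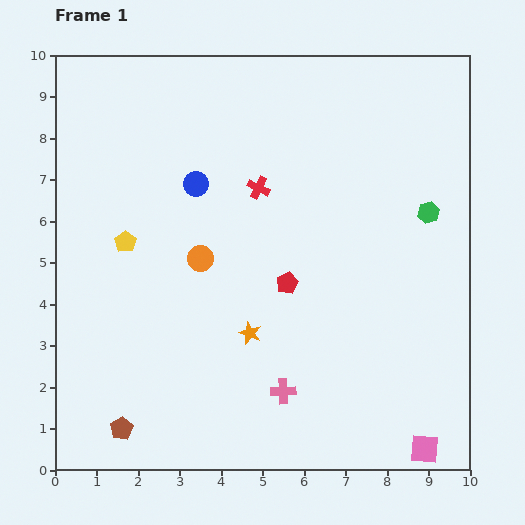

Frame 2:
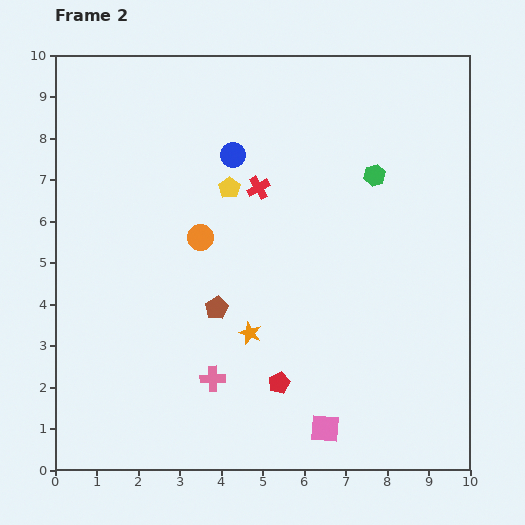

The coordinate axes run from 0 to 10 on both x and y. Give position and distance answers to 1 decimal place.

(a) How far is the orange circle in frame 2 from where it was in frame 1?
0.5

The orange circle moved from (3.5, 5.1) to (3.5, 5.6), a distance of √(0.0² + 0.5²) ≈ 0.5.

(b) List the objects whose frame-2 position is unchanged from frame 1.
the red cross, the orange star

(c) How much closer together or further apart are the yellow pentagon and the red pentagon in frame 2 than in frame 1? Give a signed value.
+0.9

Distance in frame 1: 4.0. Distance in frame 2: 4.9.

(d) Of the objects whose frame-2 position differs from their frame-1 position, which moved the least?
the orange circle

(moved 0.5)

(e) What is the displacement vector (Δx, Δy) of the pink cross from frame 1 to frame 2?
(-1.7, 0.3)

The pink cross was at (5.5, 1.9) in frame 1 and (3.8, 2.2) in frame 2.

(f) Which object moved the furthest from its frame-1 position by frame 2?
the brown pentagon

(moved 3.7; next 2.8)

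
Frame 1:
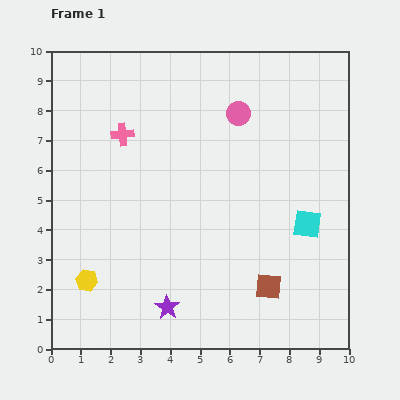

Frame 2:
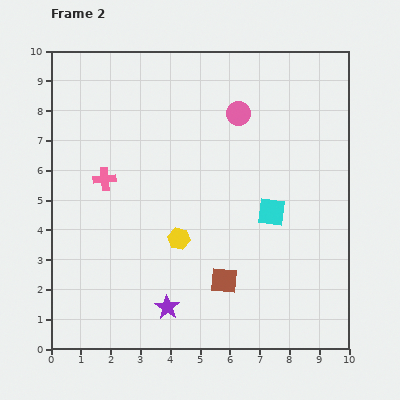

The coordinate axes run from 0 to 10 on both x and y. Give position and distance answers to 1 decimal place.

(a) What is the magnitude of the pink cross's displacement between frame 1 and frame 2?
1.6

The pink cross moved from (2.4, 7.2) to (1.8, 5.7), a distance of √(0.6² + 1.5²) ≈ 1.6.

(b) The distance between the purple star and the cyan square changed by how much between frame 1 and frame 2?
-0.8

Distance in frame 1: 5.5. Distance in frame 2: 4.7.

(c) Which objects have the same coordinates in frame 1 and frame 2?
the pink circle, the purple star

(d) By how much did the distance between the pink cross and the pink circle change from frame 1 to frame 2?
+1.0

Distance in frame 1: 4.0. Distance in frame 2: 5.0.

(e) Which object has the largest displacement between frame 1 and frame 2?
the yellow hexagon

(moved 3.4; next 1.6)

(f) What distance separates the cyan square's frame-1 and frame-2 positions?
1.3

The cyan square moved from (8.6, 4.2) to (7.4, 4.6), a distance of √(1.2² + 0.4²) ≈ 1.3.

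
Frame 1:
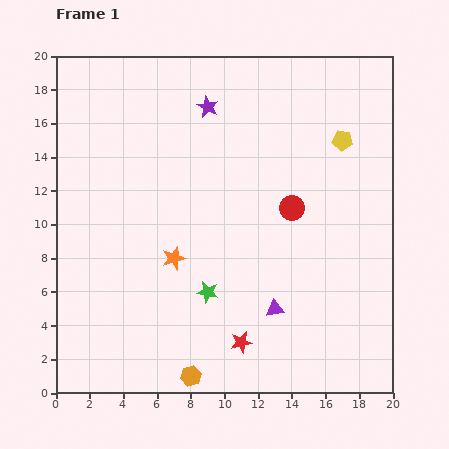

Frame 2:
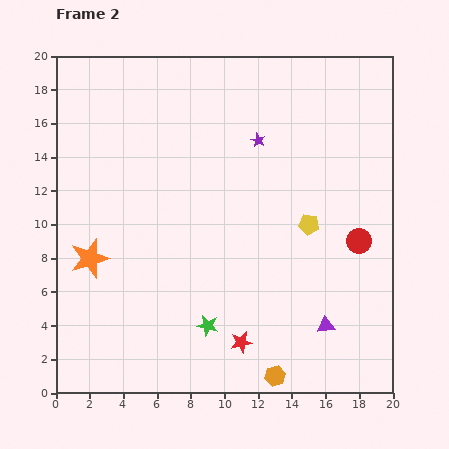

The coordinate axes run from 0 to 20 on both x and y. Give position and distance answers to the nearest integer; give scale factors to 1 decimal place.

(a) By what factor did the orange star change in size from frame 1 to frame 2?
1.7×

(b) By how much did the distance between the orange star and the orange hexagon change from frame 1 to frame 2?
+6

Distance in frame 1: 7. Distance in frame 2: 13.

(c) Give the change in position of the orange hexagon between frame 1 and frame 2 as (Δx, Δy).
(5, 0)

The orange hexagon was at (8, 1) in frame 1 and (13, 1) in frame 2.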